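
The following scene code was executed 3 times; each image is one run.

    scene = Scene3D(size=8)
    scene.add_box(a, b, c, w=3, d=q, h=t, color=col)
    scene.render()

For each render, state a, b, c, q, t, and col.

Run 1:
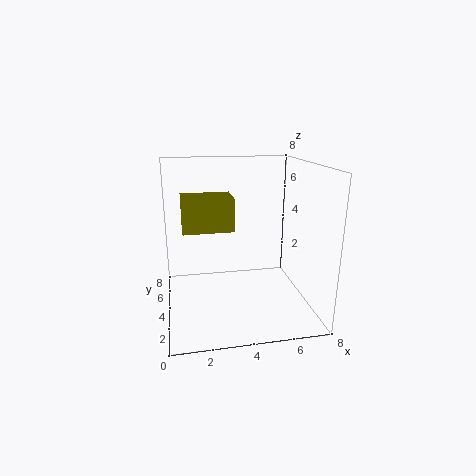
a = 1; b = 5; c = 4; q = 2; t = 2; col = 'olive'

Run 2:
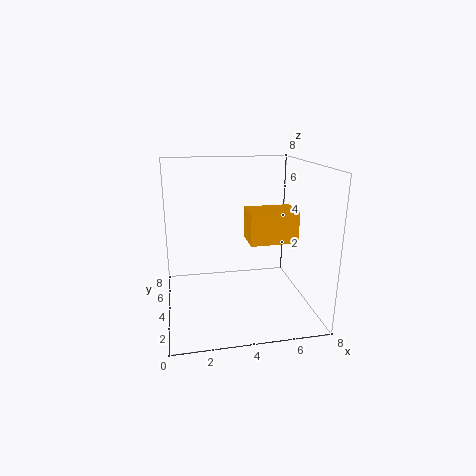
a = 5; b = 5; c = 3; q = 2; t = 2; col = 'orange'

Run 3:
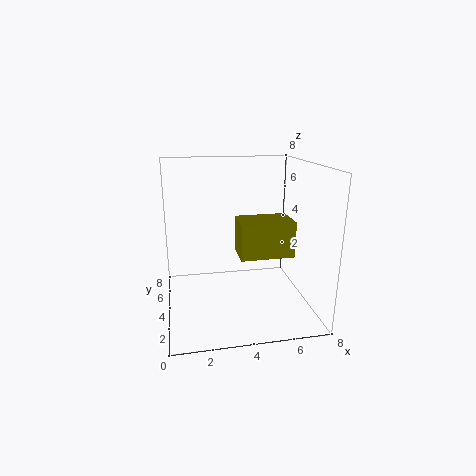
a = 4; b = 3; c = 3; q = 2; t = 2; col = 'olive'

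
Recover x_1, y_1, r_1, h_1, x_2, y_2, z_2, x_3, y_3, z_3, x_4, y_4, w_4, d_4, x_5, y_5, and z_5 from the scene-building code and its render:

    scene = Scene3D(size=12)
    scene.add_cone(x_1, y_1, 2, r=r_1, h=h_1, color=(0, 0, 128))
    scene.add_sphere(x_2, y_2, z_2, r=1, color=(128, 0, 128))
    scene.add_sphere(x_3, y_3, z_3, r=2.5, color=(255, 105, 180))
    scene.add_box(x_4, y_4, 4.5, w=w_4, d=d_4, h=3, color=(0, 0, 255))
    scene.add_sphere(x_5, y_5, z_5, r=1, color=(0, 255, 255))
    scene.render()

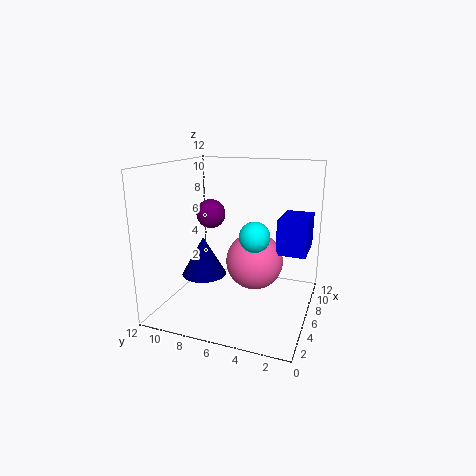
x_1 = 6.5, y_1 = 9.5, r_1 = 2, h_1 = 3.5, x_2 = 2, y_2 = 6.5, z_2 = 9, x_3 = 7.5, y_3 = 5, z_3 = 3.5, x_4 = 7, y_4 = 0.5, w_4 = 4, d_4 = 2.5, x_5 = 1, y_5 = 3, z_5 = 8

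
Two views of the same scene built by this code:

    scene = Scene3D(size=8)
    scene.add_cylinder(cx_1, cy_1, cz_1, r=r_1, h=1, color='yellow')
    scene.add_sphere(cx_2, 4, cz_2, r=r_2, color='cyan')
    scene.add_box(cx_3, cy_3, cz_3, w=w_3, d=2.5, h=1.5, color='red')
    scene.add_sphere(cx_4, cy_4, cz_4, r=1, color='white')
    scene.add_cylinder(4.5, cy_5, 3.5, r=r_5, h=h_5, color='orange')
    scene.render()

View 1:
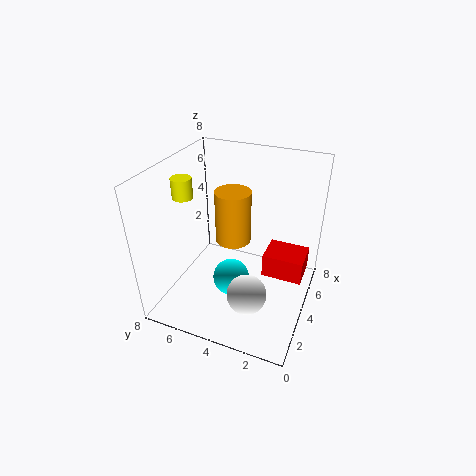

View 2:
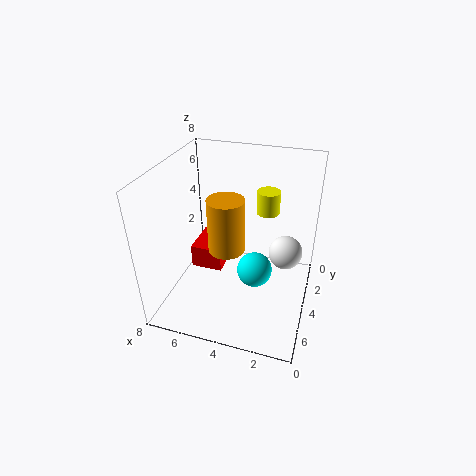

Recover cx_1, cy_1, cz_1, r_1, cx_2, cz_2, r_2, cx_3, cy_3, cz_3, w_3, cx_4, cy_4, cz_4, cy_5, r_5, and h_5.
cx_1 = 2
cy_1 = 6
cz_1 = 7
r_1 = 0.5
cx_2 = 3
cz_2 = 2
r_2 = 1
cx_3 = 5.5
cy_3 = 0.5
cz_3 = 0.5
w_3 = 2
cx_4 = 1.5
cy_4 = 2.5
cz_4 = 2.5
cy_5 = 4.5
r_5 = 1
h_5 = 3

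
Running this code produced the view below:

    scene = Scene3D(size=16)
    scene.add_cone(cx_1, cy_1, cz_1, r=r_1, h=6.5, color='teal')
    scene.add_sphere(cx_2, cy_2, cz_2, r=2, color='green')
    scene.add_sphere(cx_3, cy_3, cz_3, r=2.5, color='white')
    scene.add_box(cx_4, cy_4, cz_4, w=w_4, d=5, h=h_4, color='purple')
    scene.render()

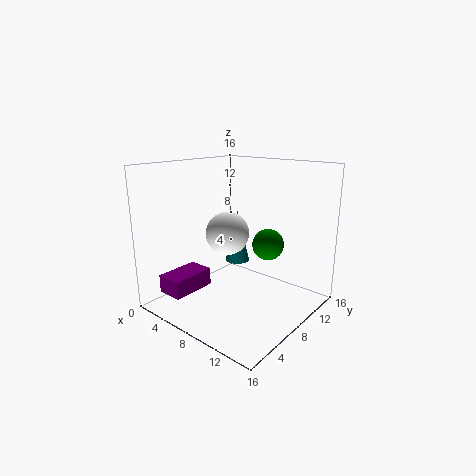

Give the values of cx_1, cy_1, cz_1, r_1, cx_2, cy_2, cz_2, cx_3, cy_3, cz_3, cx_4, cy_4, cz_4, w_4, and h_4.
cx_1 = 5; cy_1 = 11.5; cz_1 = 3.5; r_1 = 1.5; cx_2 = 8; cy_2 = 14; cz_2 = 5.5; cx_3 = 6; cy_3 = 8.5; cz_3 = 8; cx_4 = 2; cy_4 = 1.5; cz_4 = 2; w_4 = 3; h_4 = 2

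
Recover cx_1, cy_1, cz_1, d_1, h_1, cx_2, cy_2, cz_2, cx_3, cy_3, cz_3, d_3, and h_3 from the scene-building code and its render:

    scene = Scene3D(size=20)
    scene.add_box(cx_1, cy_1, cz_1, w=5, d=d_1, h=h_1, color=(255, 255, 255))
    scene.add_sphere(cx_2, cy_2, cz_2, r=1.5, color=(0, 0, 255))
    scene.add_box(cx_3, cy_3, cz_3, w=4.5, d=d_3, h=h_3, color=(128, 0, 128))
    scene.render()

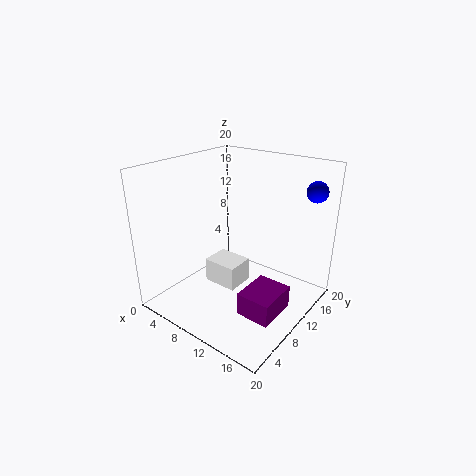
cx_1 = 5.5, cy_1 = 8, cz_1 = 2.5, d_1 = 4, h_1 = 3.5, cx_2 = 17.5, cy_2 = 18, cz_2 = 16, cx_3 = 14, cy_3 = 4.5, cz_3 = 2.5, d_3 = 5.5, h_3 = 3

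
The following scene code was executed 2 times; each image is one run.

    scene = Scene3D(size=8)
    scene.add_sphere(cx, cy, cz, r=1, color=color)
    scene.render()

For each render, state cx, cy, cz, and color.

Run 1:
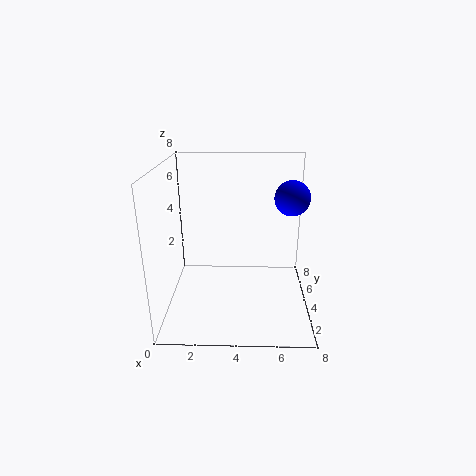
cx = 7
cy = 5
cz = 6
color = 'blue'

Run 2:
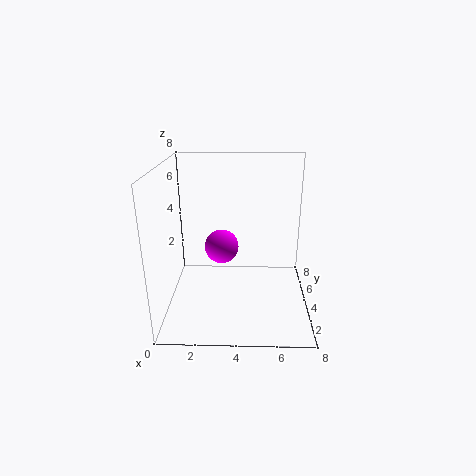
cx = 3
cy = 5
cz = 3
color = 'magenta'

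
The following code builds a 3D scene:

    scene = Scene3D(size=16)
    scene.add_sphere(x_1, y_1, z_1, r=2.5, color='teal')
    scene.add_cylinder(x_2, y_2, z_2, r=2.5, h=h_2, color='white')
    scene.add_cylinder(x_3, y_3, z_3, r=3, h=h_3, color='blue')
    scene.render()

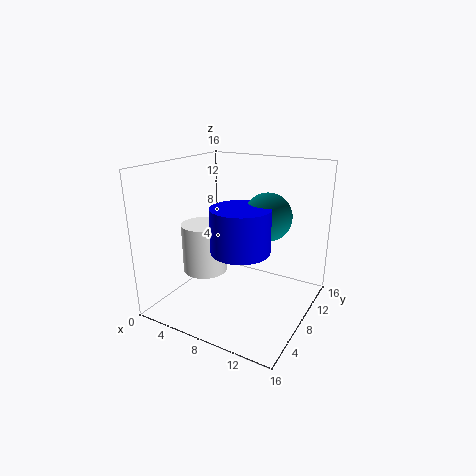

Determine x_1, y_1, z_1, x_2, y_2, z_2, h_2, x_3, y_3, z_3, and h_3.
x_1 = 11.5, y_1 = 8, z_1 = 11, x_2 = 4.5, y_2 = 6.5, z_2 = 4, h_2 = 5.5, x_3 = 10, y_3 = 5, z_3 = 8, h_3 = 4.5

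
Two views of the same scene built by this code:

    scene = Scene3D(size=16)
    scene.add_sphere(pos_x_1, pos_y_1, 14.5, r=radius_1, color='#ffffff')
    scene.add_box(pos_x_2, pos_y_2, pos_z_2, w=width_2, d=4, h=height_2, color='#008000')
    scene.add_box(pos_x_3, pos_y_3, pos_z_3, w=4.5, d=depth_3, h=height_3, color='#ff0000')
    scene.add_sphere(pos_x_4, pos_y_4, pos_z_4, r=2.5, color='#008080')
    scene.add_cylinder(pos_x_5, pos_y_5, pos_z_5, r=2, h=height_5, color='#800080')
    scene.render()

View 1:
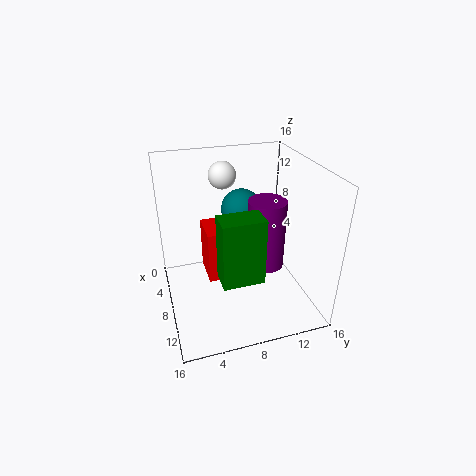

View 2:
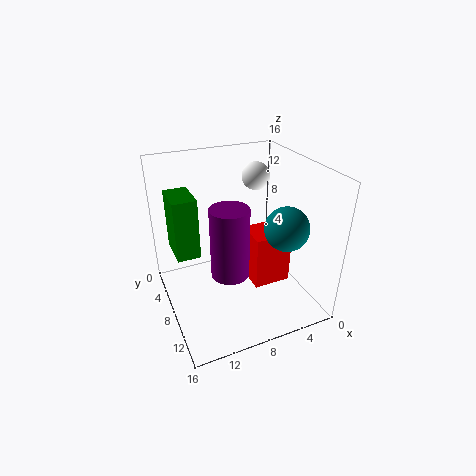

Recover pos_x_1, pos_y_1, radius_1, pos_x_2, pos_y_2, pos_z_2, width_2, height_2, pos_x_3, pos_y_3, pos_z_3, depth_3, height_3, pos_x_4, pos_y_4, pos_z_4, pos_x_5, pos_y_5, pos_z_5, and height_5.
pos_x_1 = 5.5; pos_y_1 = 7; radius_1 = 1.5; pos_x_2 = 12.5; pos_y_2 = 4.5; pos_z_2 = 7; width_2 = 2.5; height_2 = 6.5; pos_x_3 = 1.5; pos_y_3 = 5; pos_z_3 = 1; depth_3 = 4; height_3 = 6.5; pos_x_4 = 3; pos_y_4 = 10; pos_z_4 = 9; pos_x_5 = 10; pos_y_5 = 10.5; pos_z_5 = 5.5; height_5 = 7.5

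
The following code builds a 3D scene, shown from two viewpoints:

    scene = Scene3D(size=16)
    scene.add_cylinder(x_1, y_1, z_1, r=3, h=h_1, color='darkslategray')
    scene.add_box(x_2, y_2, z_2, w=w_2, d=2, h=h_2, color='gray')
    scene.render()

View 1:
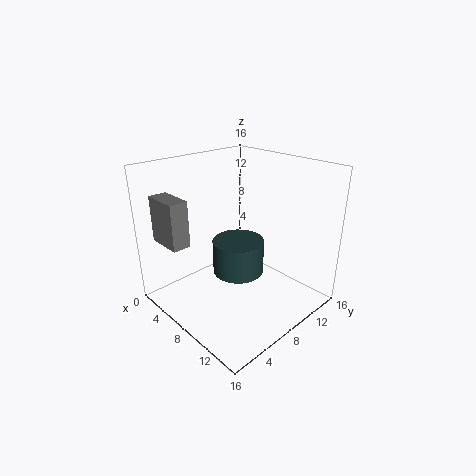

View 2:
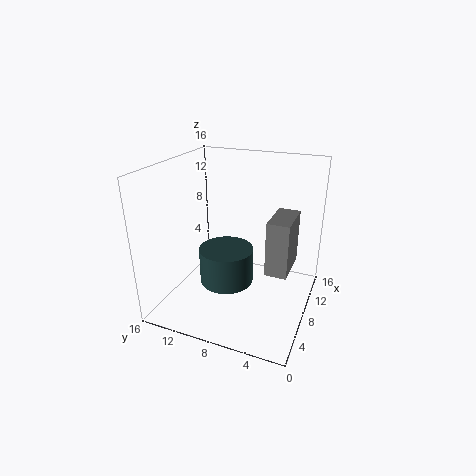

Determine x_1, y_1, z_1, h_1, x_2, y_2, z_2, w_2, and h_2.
x_1 = 7, y_1 = 9, z_1 = 3, h_1 = 4, x_2 = 2, y_2 = 1, z_2 = 8, w_2 = 4, h_2 = 5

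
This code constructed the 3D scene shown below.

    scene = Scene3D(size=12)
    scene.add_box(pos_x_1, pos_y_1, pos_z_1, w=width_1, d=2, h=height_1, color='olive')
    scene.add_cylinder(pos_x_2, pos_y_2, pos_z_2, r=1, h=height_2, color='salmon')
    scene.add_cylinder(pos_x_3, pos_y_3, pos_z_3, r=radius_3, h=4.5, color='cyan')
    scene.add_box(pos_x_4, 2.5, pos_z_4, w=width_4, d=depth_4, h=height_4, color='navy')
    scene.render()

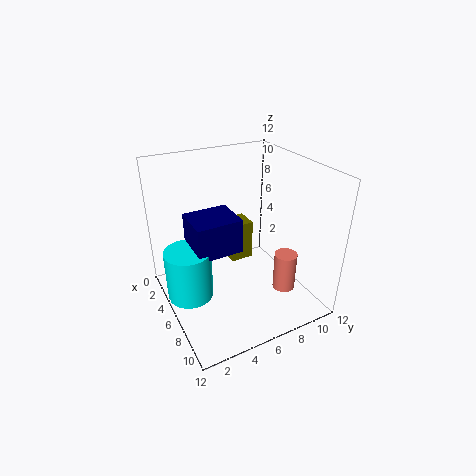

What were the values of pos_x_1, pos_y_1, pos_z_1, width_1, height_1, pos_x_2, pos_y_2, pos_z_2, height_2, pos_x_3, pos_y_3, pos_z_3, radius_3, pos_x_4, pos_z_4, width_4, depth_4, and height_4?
pos_x_1 = 3
pos_y_1 = 6
pos_z_1 = 3
width_1 = 2
height_1 = 3.5
pos_x_2 = 7.5
pos_y_2 = 10
pos_z_2 = 0.5
height_2 = 3.5
pos_x_3 = 4.5
pos_y_3 = 2
pos_z_3 = 0.5
radius_3 = 2
pos_x_4 = 2.5
pos_z_4 = 4.5
width_4 = 3.5
depth_4 = 4
height_4 = 3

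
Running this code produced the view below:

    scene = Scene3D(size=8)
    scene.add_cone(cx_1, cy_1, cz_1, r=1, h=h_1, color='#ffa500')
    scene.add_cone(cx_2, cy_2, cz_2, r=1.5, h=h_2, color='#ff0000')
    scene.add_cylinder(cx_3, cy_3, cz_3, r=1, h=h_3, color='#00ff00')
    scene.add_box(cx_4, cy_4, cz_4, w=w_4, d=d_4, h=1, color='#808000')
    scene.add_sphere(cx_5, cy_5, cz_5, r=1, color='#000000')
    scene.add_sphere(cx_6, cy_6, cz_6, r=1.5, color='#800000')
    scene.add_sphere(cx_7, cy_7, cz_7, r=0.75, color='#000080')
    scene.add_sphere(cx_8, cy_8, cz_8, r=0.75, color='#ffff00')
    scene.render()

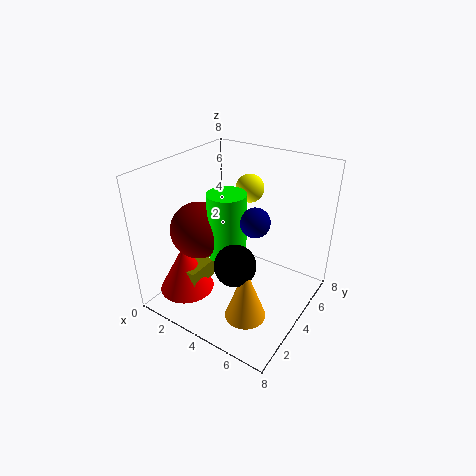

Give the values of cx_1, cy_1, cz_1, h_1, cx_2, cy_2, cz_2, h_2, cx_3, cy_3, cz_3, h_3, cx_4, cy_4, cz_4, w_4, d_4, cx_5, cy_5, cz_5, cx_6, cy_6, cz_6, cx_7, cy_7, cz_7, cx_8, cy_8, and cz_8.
cx_1 = 6.25
cy_1 = 1.25
cz_1 = 1.75
h_1 = 2.75
cx_2 = 2
cy_2 = 1.75
cz_2 = 1.25
h_2 = 2.75
cx_3 = 4
cy_3 = 3
cz_3 = 3.5
h_3 = 3.5
cx_4 = 1.5
cy_4 = 1.25
cz_4 = 1.75
w_4 = 1.5
d_4 = 1.75
cx_5 = 5.5
cy_5 = 1.5
cz_5 = 4.25
cx_6 = 2.5
cy_6 = 2.5
cz_6 = 4.75
cx_7 = 5.5
cy_7 = 3.25
cz_7 = 5.75
cx_8 = 4.25
cy_8 = 4.75
cz_8 = 6.75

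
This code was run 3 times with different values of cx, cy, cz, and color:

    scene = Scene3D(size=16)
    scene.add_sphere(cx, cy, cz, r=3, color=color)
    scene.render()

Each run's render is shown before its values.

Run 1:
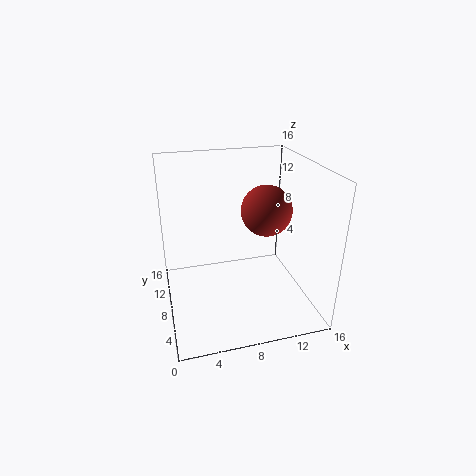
cx = 12; cy = 10; cz = 10; color = 'brown'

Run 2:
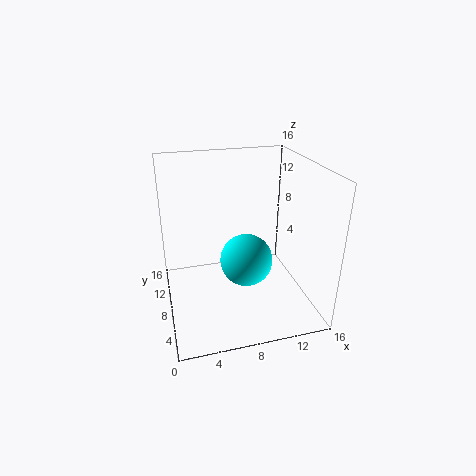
cx = 9; cy = 8; cz = 5; color = 'cyan'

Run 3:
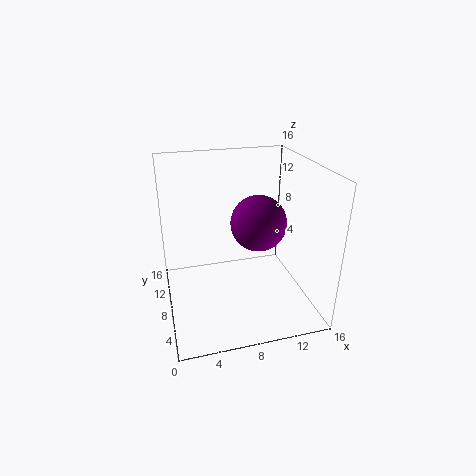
cx = 10; cy = 7; cz = 10; color = 'purple'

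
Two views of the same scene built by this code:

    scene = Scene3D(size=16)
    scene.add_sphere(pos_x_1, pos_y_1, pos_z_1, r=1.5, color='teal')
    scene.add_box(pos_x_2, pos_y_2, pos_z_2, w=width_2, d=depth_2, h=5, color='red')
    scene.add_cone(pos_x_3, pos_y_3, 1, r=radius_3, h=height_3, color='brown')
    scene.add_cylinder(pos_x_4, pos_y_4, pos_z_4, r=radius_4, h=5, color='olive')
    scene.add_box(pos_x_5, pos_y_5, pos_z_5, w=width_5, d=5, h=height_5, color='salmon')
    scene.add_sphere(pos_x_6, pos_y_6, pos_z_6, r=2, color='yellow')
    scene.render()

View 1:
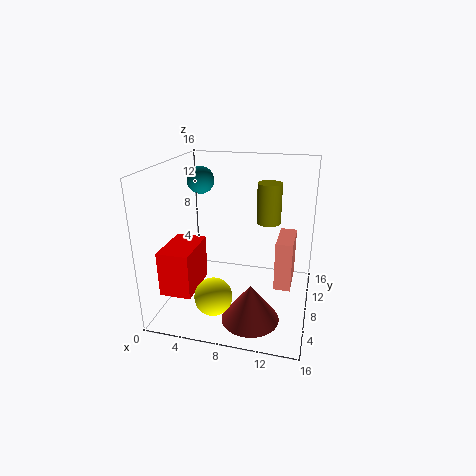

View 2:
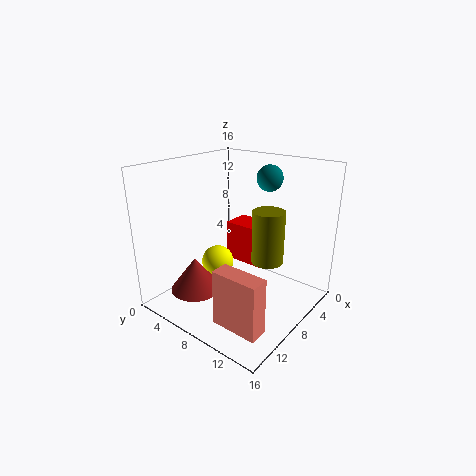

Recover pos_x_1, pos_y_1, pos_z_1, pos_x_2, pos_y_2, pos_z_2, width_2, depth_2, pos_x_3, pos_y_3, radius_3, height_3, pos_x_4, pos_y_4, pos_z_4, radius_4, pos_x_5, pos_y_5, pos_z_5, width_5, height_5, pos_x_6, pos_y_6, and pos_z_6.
pos_x_1 = 3.5; pos_y_1 = 9; pos_z_1 = 14; pos_x_2 = 0.5; pos_y_2 = 3; pos_z_2 = 2.5; width_2 = 3.5; depth_2 = 5.5; pos_x_3 = 10.5; pos_y_3 = 3.5; radius_3 = 3; height_3 = 4; pos_x_4 = 10.5; pos_y_4 = 13.5; pos_z_4 = 8; radius_4 = 1.5; pos_x_5 = 12; pos_y_5 = 9.5; pos_z_5 = 1; width_5 = 2; height_5 = 6; pos_x_6 = 6.5; pos_y_6 = 3.5; pos_z_6 = 3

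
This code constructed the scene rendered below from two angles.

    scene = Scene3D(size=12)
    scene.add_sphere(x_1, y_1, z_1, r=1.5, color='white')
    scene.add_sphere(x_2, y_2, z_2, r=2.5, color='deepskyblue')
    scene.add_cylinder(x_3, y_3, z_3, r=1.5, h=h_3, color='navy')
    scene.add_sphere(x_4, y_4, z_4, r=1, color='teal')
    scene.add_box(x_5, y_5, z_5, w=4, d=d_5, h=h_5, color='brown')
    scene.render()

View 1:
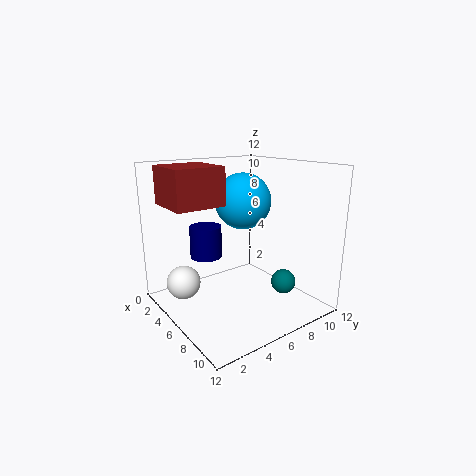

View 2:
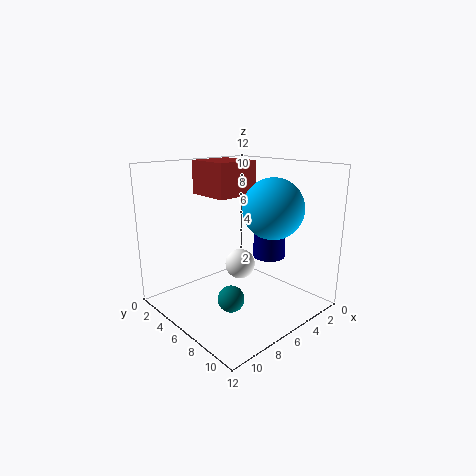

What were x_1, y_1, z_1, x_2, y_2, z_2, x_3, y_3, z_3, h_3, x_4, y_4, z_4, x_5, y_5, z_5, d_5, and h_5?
x_1 = 2.5
y_1 = 2.5
z_1 = 1.5
x_2 = 4
y_2 = 8
z_2 = 8.5
x_3 = 1.5
y_3 = 5.5
z_3 = 3
h_3 = 3
x_4 = 9
y_4 = 8.5
z_4 = 2.5
x_5 = 2.5
y_5 = 0.5
z_5 = 9
d_5 = 4
h_5 = 3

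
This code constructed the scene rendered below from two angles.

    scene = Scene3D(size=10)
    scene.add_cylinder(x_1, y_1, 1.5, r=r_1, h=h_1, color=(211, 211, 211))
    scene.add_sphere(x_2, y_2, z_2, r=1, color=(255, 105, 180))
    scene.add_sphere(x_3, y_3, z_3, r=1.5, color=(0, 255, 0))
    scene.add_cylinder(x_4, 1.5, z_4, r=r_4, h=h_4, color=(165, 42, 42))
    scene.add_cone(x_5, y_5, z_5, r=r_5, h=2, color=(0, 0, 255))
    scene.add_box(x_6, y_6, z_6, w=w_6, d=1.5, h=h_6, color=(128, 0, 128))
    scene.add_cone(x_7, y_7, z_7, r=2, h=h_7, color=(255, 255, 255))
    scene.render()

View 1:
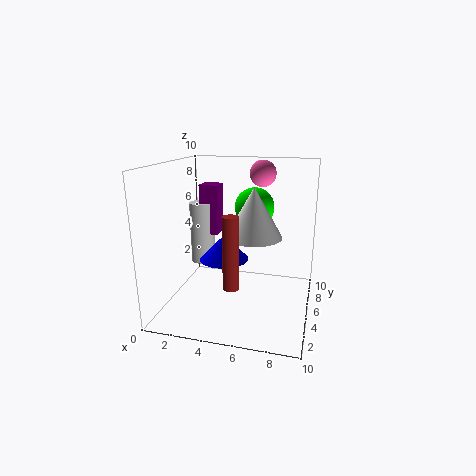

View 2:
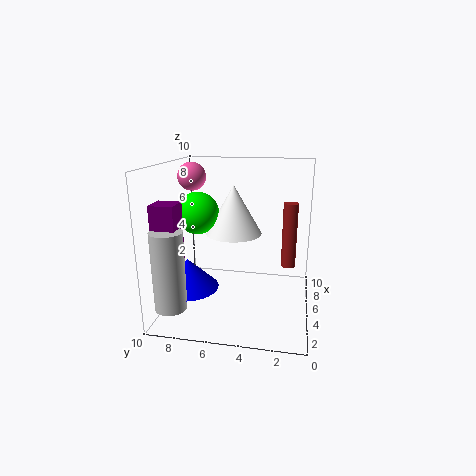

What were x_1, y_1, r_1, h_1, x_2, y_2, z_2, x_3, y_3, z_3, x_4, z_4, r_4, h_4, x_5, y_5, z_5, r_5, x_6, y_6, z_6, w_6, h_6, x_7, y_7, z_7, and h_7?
x_1 = 1, y_1 = 8.5, r_1 = 1, h_1 = 5, x_2 = 6, y_2 = 8.5, z_2 = 9, x_3 = 5.5, y_3 = 8, z_3 = 6.5, x_4 = 5.5, z_4 = 3, r_4 = 0.5, h_4 = 4.5, x_5 = 3, y_5 = 8, z_5 = 2, r_5 = 2, x_6 = 1, y_6 = 8, z_6 = 4, w_6 = 1.5, h_6 = 4, x_7 = 6, y_7 = 5.5, z_7 = 5, h_7 = 3.5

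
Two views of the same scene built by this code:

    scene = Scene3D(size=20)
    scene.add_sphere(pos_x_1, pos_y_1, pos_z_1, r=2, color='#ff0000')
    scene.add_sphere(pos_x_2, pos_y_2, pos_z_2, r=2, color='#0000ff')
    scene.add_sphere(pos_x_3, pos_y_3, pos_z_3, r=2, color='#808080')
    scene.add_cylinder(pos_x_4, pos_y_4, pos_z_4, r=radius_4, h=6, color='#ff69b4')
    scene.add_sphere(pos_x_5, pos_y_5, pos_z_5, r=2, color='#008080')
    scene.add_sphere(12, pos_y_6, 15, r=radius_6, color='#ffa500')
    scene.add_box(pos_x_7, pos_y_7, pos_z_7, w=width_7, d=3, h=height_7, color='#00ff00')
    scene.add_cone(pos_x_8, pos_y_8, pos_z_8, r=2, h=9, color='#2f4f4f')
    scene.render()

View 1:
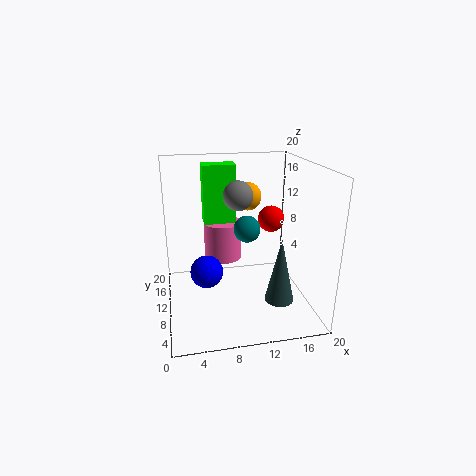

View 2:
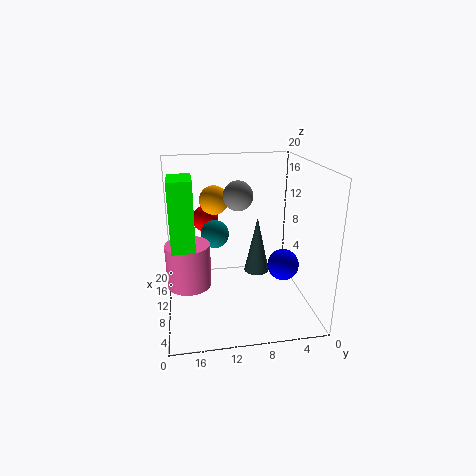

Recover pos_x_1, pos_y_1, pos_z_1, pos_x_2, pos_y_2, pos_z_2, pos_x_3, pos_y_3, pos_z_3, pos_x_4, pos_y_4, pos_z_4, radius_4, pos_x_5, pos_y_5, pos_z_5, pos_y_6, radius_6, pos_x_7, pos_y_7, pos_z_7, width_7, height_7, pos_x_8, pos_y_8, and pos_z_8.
pos_x_1 = 16; pos_y_1 = 14; pos_z_1 = 11; pos_x_2 = 5; pos_y_2 = 5; pos_z_2 = 8; pos_x_3 = 10; pos_y_3 = 10; pos_z_3 = 16; pos_x_4 = 9; pos_y_4 = 17; pos_z_4 = 4; radius_4 = 3; pos_x_5 = 12; pos_y_5 = 13; pos_z_5 = 10; pos_y_6 = 13; radius_6 = 2; pos_x_7 = 6; pos_y_7 = 16; pos_z_7 = 10; width_7 = 5; height_7 = 9; pos_x_8 = 15; pos_y_8 = 6; pos_z_8 = 2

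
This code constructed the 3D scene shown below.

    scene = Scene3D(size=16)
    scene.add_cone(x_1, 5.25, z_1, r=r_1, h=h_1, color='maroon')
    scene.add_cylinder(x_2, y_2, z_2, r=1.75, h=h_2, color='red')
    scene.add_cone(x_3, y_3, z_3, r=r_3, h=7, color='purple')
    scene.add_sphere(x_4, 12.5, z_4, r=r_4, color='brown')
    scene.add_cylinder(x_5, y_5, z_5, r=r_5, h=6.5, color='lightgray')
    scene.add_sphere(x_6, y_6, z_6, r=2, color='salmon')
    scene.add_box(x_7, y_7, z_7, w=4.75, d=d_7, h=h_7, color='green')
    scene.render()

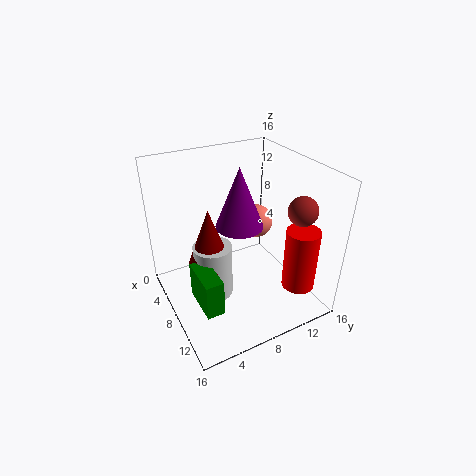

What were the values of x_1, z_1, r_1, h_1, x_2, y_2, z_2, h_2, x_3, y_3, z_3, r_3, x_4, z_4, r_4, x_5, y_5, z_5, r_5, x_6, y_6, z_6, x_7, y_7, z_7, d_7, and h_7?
x_1 = 6.25
z_1 = 4.5
r_1 = 2.5
h_1 = 6.75
x_2 = 13.5
y_2 = 12.5
z_2 = 3.75
h_2 = 6.75
x_3 = 6.5
y_3 = 9
z_3 = 8.5
r_3 = 2.75
x_4 = 13
z_4 = 12.5
r_4 = 1.5
x_5 = 6.5
y_5 = 5.5
z_5 = 0.25
r_5 = 2.25
x_6 = 5.25
y_6 = 12
z_6 = 7.75
x_7 = 6.75
y_7 = 2.5
z_7 = 1.25
d_7 = 2
h_7 = 4.25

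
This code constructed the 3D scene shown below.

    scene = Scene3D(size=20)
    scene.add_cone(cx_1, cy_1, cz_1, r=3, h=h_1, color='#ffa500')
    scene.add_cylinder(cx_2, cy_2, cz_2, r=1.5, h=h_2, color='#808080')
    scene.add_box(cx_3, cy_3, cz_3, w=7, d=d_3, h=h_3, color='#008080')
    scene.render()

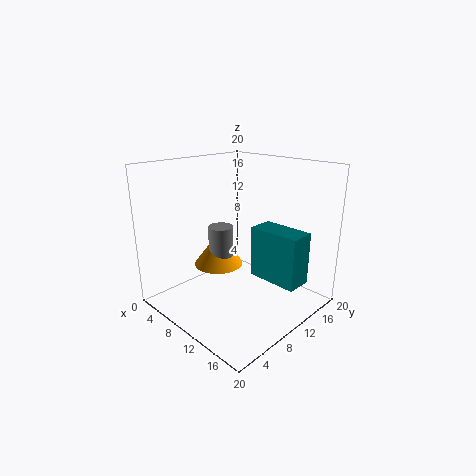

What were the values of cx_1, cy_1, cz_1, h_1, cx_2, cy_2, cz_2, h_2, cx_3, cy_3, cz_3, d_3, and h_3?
cx_1 = 11.5
cy_1 = 5
cz_1 = 8.5
h_1 = 4
cx_2 = 12
cy_2 = 5
cz_2 = 9.5
h_2 = 4
cx_3 = 12
cy_3 = 10.5
cz_3 = 5
d_3 = 3.5
h_3 = 7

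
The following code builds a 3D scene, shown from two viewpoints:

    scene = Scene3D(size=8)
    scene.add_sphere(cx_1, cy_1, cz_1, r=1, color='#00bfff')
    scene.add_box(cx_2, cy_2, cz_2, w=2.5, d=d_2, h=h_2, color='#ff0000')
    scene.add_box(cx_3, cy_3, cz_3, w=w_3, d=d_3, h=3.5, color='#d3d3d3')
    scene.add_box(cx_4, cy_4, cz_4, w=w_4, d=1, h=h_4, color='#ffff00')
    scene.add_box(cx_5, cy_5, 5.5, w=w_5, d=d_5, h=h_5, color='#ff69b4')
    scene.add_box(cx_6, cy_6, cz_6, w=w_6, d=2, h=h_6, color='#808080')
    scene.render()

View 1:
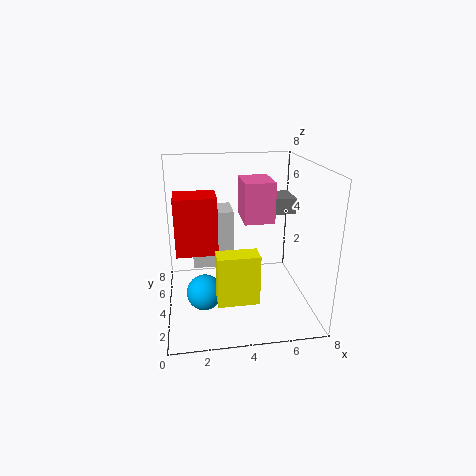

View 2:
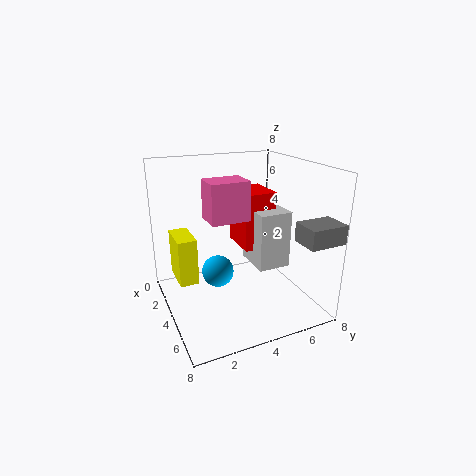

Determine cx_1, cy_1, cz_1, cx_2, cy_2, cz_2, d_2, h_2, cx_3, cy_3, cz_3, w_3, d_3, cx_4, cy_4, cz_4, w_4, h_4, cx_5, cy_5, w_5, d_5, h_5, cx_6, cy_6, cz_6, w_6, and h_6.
cx_1 = 2; cy_1 = 3.5; cz_1 = 1; cx_2 = 0.5; cy_2 = 5; cz_2 = 2.5; d_2 = 2; h_2 = 3.5; cx_3 = 1.5; cy_3 = 5.5; cz_3 = 1.5; w_3 = 2.5; d_3 = 2; cx_4 = 2.5; cy_4 = 0.5; cz_4 = 2; w_4 = 2; h_4 = 2.5; cx_5 = 4; cy_5 = 2; w_5 = 1.5; d_5 = 2; h_5 = 2; cx_6 = 6.5; cy_6 = 6; cz_6 = 4.5; w_6 = 1.5; h_6 = 1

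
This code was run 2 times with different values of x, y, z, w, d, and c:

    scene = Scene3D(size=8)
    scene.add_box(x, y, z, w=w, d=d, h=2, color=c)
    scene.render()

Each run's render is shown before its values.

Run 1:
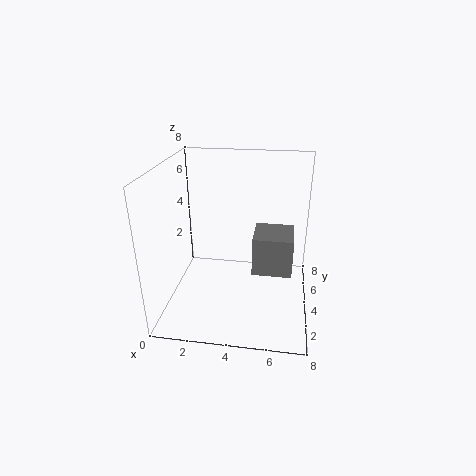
x = 5; y = 2; z = 3; w = 2; d = 2; c = 'gray'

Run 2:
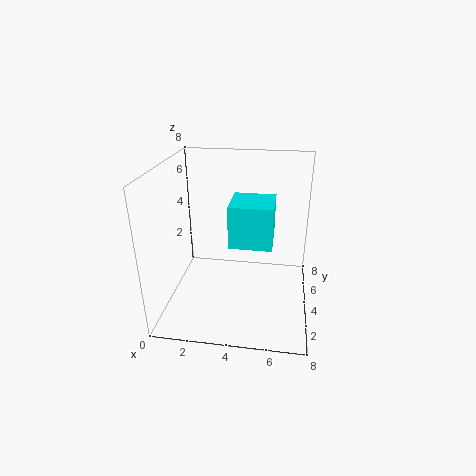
x = 4; y = 1; z = 5; w = 2; d = 2; c = 'cyan'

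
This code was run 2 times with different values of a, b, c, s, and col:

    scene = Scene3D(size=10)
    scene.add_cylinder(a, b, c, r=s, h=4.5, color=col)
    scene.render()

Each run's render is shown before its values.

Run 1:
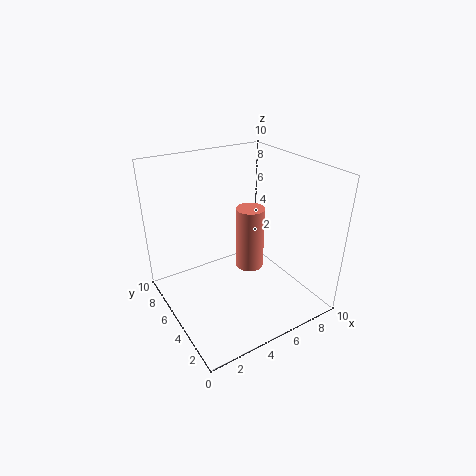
a = 6, b = 5, c = 2.5, s = 1, col = 'salmon'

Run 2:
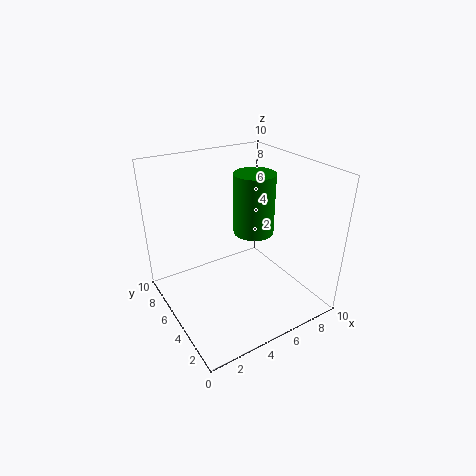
a = 7, b = 6, c = 4.5, s = 1.5, col = 'green'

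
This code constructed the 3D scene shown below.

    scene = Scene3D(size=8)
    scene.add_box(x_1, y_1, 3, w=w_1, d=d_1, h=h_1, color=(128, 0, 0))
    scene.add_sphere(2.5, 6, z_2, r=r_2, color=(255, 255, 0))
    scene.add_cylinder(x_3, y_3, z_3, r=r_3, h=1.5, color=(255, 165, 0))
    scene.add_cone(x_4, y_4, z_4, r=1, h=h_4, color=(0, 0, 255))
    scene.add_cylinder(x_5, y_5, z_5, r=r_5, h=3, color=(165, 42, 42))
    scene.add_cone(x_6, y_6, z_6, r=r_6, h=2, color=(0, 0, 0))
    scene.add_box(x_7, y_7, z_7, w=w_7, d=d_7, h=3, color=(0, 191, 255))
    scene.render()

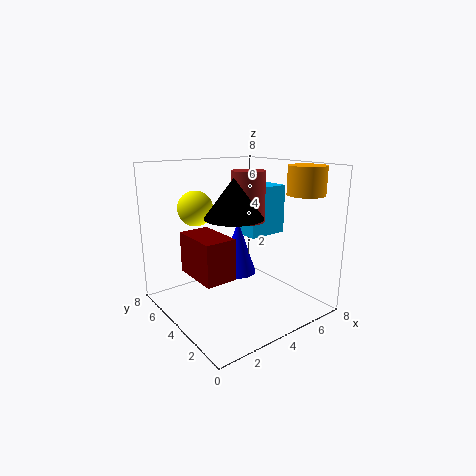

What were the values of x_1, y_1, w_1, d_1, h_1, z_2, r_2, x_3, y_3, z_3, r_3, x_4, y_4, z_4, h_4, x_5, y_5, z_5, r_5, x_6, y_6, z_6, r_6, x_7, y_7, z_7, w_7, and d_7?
x_1 = 0.5
y_1 = 1.5
w_1 = 1.5
d_1 = 2.5
h_1 = 2
z_2 = 5.5
r_2 = 1
x_3 = 6.5
y_3 = 1.5
z_3 = 6.5
r_3 = 1
x_4 = 4
y_4 = 4
z_4 = 2
h_4 = 3
x_5 = 5.5
y_5 = 5
z_5 = 4.5
r_5 = 1
x_6 = 3
y_6 = 3
z_6 = 5.5
r_6 = 1.5
x_7 = 5.5
y_7 = 4.5
z_7 = 3.5
w_7 = 2.5
d_7 = 1.5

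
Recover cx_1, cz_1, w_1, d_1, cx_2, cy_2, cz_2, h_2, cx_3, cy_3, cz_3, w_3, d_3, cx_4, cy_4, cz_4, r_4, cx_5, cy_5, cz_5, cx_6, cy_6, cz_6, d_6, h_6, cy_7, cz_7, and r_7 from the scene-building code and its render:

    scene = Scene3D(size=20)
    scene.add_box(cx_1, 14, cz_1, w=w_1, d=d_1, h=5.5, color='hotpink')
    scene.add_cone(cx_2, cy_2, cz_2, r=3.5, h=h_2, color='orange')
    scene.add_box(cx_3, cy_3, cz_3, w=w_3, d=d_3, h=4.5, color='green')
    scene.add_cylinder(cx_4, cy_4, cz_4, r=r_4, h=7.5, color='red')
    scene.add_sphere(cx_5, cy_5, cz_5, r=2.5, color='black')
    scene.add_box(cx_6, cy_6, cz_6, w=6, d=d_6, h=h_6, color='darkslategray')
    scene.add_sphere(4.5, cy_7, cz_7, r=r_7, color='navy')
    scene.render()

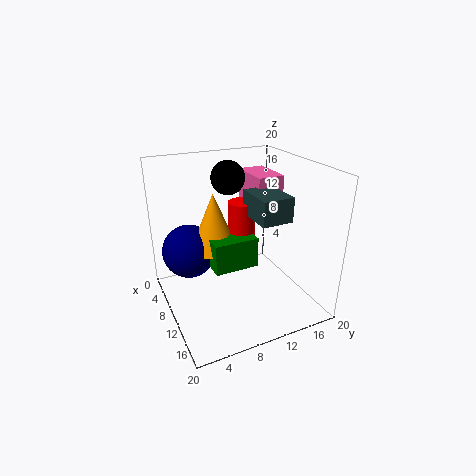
cx_1 = 2
cz_1 = 12
w_1 = 6.5
d_1 = 4
cx_2 = 6
cy_2 = 8
cz_2 = 7
h_2 = 8.5
cx_3 = 5.5
cy_3 = 6.5
cz_3 = 5
w_3 = 5
d_3 = 6.5
cx_4 = 7
cy_4 = 12
cz_4 = 6.5
r_4 = 2
cx_5 = 4.5
cy_5 = 11
cz_5 = 17
cx_6 = 7.5
cy_6 = 12
cz_6 = 12.5
d_6 = 4.5
h_6 = 3.5
cy_7 = 4.5
cz_7 = 6.5
r_7 = 4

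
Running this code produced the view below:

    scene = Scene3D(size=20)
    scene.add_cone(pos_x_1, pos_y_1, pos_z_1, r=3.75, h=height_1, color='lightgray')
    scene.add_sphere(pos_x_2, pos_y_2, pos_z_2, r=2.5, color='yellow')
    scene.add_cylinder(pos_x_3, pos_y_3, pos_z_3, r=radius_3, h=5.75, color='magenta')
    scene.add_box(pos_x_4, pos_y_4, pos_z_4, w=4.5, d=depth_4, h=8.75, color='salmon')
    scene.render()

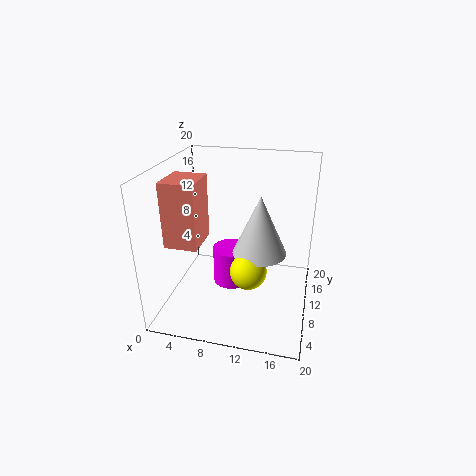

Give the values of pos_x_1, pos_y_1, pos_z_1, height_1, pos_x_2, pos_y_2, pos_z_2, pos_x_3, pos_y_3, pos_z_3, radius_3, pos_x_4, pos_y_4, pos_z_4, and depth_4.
pos_x_1 = 13; pos_y_1 = 10.25; pos_z_1 = 8; height_1 = 8.25; pos_x_2 = 12; pos_y_2 = 7.75; pos_z_2 = 6.25; pos_x_3 = 8.25; pos_y_3 = 12.75; pos_z_3 = 1; radius_3 = 2.75; pos_x_4 = 1.25; pos_y_4 = 5; pos_z_4 = 10; depth_4 = 5.25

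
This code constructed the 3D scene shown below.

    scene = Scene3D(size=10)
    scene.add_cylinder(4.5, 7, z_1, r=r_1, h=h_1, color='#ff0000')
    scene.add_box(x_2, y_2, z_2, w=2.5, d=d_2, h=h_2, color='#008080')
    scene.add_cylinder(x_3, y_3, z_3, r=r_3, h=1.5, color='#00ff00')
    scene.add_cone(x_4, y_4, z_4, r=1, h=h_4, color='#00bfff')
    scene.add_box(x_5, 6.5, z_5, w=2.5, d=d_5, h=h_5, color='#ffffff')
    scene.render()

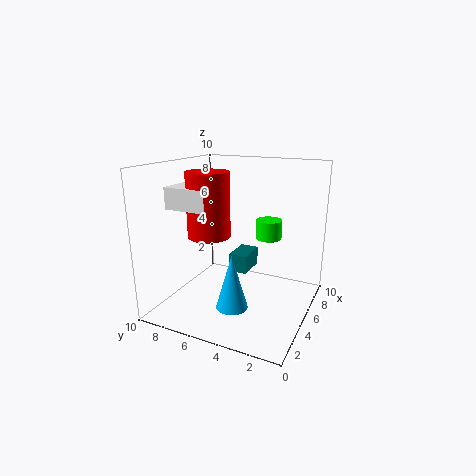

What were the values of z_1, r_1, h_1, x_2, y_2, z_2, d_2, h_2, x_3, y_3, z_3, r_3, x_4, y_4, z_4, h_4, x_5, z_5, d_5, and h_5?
z_1 = 5; r_1 = 1.5; h_1 = 4.5; x_2 = 7.5; y_2 = 5.5; z_2 = 1; d_2 = 1.5; h_2 = 1.5; x_3 = 8.5; y_3 = 4; z_3 = 4; r_3 = 1; x_4 = 2; y_4 = 4; z_4 = 1.5; h_4 = 3.5; x_5 = 3; z_5 = 7; d_5 = 3; h_5 = 1.5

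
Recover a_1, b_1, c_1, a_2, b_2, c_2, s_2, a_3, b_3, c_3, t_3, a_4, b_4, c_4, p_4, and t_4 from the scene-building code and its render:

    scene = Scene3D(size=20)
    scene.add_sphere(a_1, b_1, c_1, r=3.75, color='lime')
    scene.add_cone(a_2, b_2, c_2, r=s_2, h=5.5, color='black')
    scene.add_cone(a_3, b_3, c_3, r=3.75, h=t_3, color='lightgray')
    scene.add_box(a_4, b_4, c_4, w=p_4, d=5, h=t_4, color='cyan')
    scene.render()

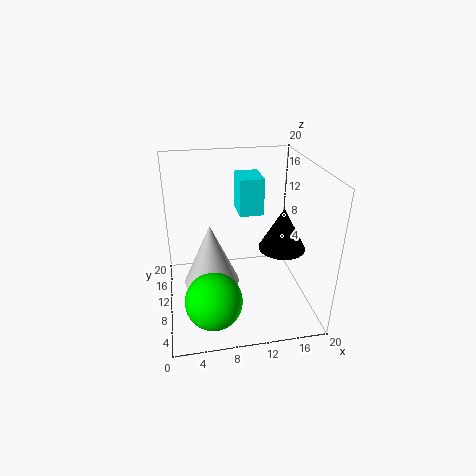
a_1 = 5.75; b_1 = 4.5; c_1 = 4; a_2 = 15; b_2 = 6; c_2 = 10.25; s_2 = 3; a_3 = 6; b_3 = 8.5; c_3 = 4.5; t_3 = 8.5; a_4 = 11.25; b_4 = 15; c_4 = 10.75; p_4 = 3.75; t_4 = 5.75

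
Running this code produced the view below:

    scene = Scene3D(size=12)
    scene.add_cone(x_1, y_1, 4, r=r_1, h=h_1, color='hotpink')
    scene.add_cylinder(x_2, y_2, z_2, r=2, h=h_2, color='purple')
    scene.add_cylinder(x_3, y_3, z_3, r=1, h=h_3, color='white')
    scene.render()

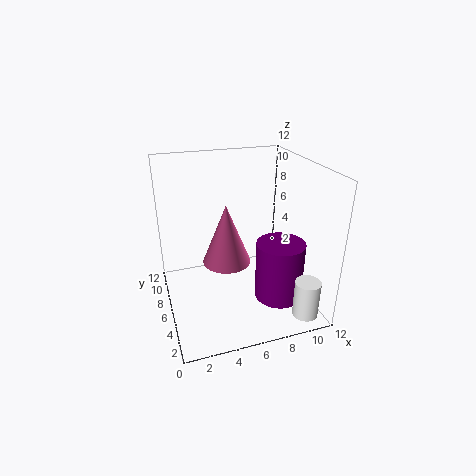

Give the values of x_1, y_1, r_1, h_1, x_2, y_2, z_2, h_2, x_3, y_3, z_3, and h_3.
x_1 = 5; y_1 = 6; r_1 = 2; h_1 = 5; x_2 = 9; y_2 = 4; z_2 = 1; h_2 = 5; x_3 = 10; y_3 = 1; z_3 = 1; h_3 = 3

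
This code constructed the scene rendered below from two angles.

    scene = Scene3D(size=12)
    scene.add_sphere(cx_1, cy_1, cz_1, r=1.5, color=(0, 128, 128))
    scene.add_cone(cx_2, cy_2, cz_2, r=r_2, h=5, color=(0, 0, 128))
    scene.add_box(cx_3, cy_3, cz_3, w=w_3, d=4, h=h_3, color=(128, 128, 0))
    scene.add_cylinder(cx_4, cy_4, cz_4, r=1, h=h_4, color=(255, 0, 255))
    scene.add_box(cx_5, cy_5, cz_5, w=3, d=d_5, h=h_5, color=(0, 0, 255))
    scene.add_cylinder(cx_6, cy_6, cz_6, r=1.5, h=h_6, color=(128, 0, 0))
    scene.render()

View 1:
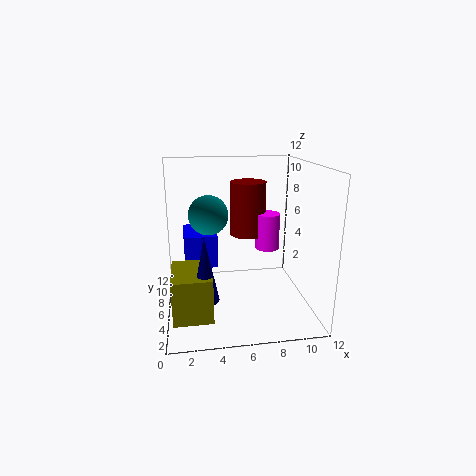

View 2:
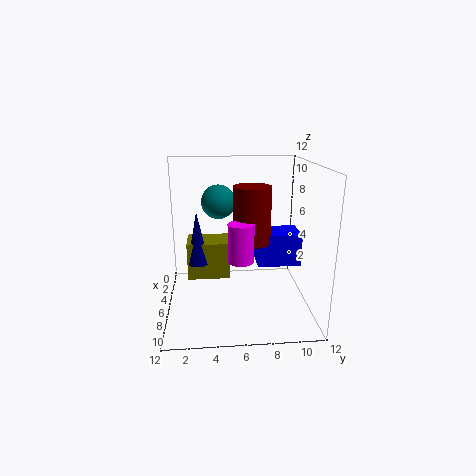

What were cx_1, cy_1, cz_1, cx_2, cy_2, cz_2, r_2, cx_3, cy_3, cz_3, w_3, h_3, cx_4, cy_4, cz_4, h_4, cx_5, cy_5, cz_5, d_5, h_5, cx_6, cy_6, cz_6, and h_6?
cx_1 = 3.5; cy_1 = 4.5; cz_1 = 8.5; cx_2 = 3; cy_2 = 2.5; cz_2 = 2.5; r_2 = 1; cx_3 = 0.5; cy_3 = 1.5; cz_3 = 1; w_3 = 3; h_3 = 3.5; cx_4 = 8.5; cy_4 = 6; cz_4 = 5; h_4 = 3; cx_5 = 1.5; cy_5 = 8; cz_5 = 2.5; d_5 = 4; h_5 = 3; cx_6 = 7; cy_6 = 7; cz_6 = 6; h_6 = 4.5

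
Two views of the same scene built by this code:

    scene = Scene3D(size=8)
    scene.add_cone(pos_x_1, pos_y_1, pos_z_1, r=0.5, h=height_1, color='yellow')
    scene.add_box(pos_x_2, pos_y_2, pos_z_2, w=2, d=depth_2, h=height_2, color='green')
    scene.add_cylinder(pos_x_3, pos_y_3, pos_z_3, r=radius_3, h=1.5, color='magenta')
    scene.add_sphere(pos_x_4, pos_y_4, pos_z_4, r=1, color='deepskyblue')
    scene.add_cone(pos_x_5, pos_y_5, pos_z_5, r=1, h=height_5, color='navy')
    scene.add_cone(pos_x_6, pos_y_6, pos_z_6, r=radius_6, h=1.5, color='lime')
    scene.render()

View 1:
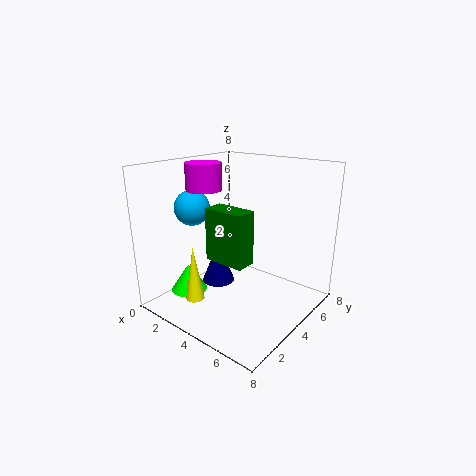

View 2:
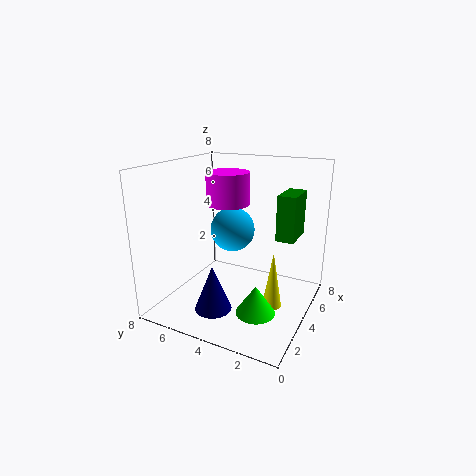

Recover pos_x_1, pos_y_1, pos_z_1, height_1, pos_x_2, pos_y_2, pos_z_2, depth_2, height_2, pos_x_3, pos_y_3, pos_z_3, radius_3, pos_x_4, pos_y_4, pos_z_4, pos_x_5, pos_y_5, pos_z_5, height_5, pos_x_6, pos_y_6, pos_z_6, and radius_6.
pos_x_1 = 3; pos_y_1 = 1.5; pos_z_1 = 1; height_1 = 3; pos_x_2 = 4.5; pos_y_2 = 1; pos_z_2 = 4; depth_2 = 1; height_2 = 2.5; pos_x_3 = 2; pos_y_3 = 3.5; pos_z_3 = 6.5; radius_3 = 1; pos_x_4 = 1.5; pos_y_4 = 3; pos_z_4 = 5.5; pos_x_5 = 2; pos_y_5 = 4.5; pos_z_5 = 0.5; height_5 = 2.5; pos_x_6 = 2; pos_y_6 = 2; pos_z_6 = 1; radius_6 = 1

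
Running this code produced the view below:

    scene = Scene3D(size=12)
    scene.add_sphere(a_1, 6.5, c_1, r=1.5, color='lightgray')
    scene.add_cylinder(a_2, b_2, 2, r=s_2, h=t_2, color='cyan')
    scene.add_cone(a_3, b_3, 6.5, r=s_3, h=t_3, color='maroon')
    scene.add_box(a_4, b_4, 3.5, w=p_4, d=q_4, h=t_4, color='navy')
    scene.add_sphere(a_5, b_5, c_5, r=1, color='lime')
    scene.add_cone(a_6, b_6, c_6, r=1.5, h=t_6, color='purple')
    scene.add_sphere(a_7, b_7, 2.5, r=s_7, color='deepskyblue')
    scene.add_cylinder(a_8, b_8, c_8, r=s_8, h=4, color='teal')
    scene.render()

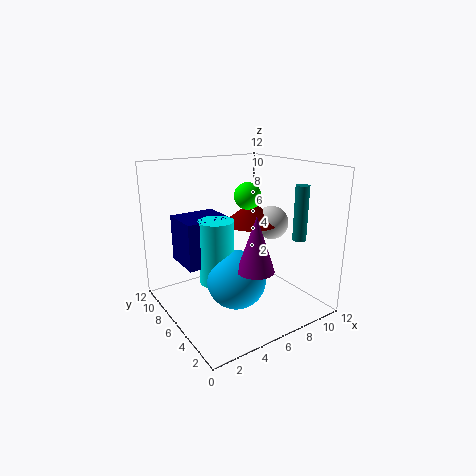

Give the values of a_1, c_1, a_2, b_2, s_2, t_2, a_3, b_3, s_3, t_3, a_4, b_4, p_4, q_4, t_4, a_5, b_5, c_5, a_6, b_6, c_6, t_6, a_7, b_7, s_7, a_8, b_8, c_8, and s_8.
a_1 = 10, c_1 = 6.5, a_2 = 4.5, b_2 = 7, s_2 = 1.5, t_2 = 5.5, a_3 = 8.5, b_3 = 7.5, s_3 = 2.5, t_3 = 2, a_4 = 2, b_4 = 7, p_4 = 4, q_4 = 3.5, t_4 = 4, a_5 = 5.5, b_5 = 4, c_5 = 10, a_6 = 6, b_6 = 3.5, c_6 = 4, t_6 = 4.5, a_7 = 5.5, b_7 = 5.5, s_7 = 2.5, a_8 = 8, b_8 = 1, c_8 = 7, s_8 = 0.5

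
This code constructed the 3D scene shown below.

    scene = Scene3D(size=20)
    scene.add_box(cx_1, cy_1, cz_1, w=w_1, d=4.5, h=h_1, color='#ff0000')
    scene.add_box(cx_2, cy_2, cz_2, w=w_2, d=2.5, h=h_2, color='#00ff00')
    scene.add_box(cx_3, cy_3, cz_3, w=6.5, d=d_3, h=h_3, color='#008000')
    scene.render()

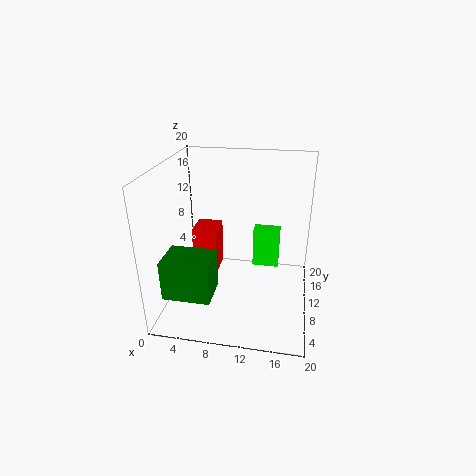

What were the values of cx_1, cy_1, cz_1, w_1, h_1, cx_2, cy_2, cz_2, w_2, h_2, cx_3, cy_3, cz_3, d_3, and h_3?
cx_1 = 1.5; cy_1 = 15; cz_1 = 0.5; w_1 = 4; h_1 = 7.5; cx_2 = 11.5; cy_2 = 14.5; cz_2 = 3; w_2 = 4; h_2 = 6; cx_3 = 1; cy_3 = 3; cz_3 = 3.5; d_3 = 5; h_3 = 5.5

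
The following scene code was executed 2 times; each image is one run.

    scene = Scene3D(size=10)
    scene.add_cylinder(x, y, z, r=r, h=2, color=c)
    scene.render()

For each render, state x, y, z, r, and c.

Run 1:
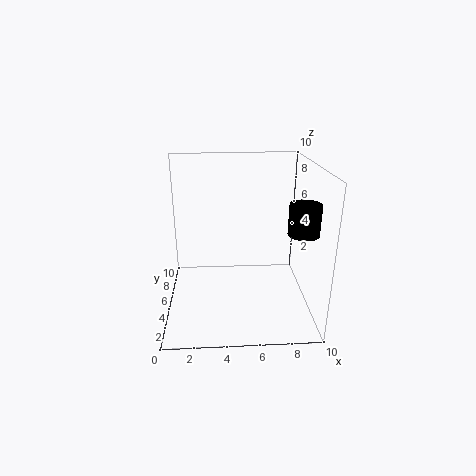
x = 9, y = 3, z = 6, r = 1, c = 'black'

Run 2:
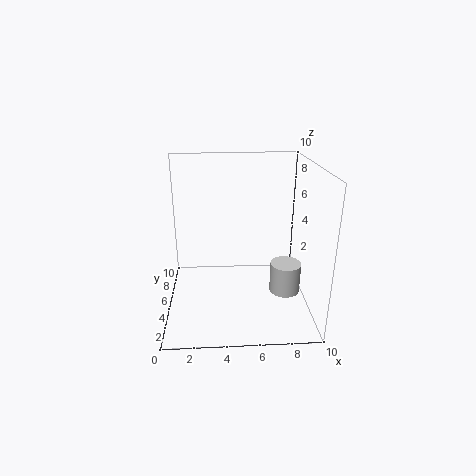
x = 8, y = 3, z = 2, r = 1, c = 'lightgray'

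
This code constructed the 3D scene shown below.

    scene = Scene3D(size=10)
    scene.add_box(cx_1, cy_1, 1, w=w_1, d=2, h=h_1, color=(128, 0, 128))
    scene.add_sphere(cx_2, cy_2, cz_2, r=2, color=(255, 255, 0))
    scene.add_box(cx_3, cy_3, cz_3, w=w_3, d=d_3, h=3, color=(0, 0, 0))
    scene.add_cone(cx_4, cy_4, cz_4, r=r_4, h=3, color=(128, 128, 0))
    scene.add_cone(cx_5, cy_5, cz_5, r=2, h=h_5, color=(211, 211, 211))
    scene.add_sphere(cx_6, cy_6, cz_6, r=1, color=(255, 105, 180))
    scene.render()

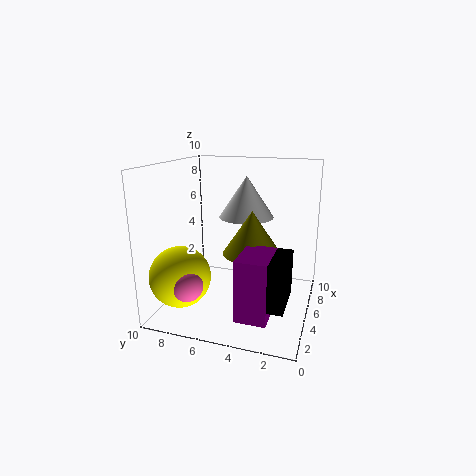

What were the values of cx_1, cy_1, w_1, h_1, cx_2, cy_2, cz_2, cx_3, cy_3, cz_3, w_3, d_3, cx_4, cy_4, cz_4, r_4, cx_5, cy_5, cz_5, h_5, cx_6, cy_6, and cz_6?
cx_1 = 1
cy_1 = 2
w_1 = 3
h_1 = 4
cx_2 = 2
cy_2 = 8
cz_2 = 3
cx_3 = 1
cy_3 = 1
cz_3 = 2
w_3 = 3
d_3 = 3
cx_4 = 5
cy_4 = 4
cz_4 = 4
r_4 = 2
cx_5 = 7
cy_5 = 5
cz_5 = 6
h_5 = 3
cx_6 = 1
cy_6 = 7
cz_6 = 3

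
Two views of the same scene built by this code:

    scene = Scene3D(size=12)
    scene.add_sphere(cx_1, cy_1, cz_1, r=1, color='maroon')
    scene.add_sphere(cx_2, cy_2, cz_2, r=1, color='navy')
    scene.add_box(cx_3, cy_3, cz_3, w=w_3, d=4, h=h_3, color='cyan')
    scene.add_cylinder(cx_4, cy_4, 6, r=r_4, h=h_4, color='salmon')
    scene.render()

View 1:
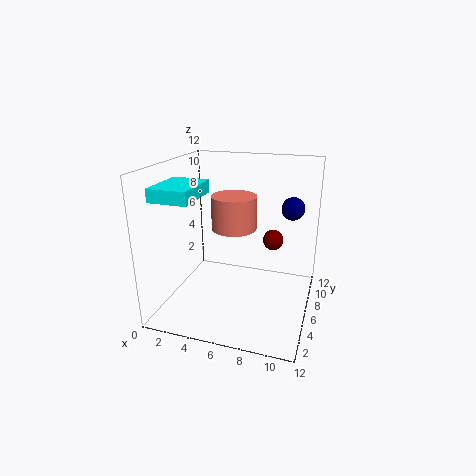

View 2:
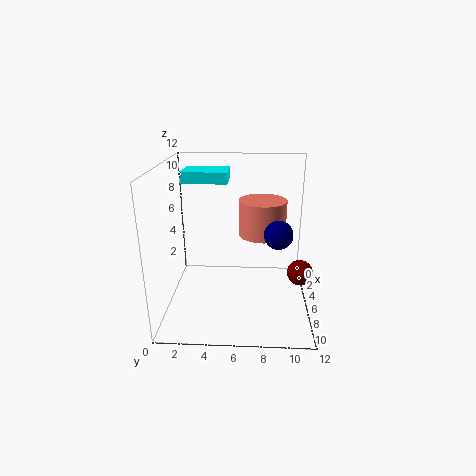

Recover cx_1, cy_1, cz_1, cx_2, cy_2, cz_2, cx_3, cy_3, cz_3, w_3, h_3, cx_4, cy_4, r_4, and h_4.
cx_1 = 8, cy_1 = 11, cz_1 = 4, cx_2 = 10, cy_2 = 9, cz_2 = 8, cx_3 = 1, cy_3 = 1, cz_3 = 10, w_3 = 3, h_3 = 1, cx_4 = 5, cy_4 = 8, r_4 = 2, h_4 = 3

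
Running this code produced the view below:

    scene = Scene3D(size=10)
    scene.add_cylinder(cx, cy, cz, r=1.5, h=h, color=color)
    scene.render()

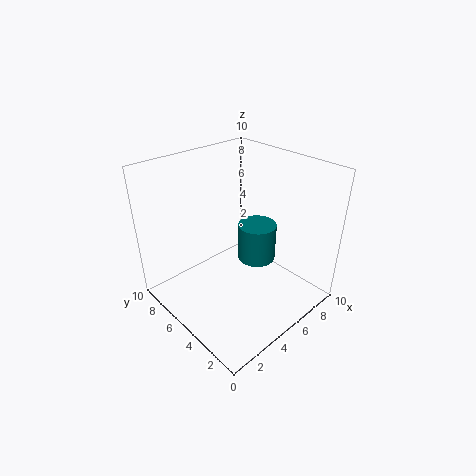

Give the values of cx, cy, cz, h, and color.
cx = 8; cy = 6; cz = 1.5; h = 3; color = 'teal'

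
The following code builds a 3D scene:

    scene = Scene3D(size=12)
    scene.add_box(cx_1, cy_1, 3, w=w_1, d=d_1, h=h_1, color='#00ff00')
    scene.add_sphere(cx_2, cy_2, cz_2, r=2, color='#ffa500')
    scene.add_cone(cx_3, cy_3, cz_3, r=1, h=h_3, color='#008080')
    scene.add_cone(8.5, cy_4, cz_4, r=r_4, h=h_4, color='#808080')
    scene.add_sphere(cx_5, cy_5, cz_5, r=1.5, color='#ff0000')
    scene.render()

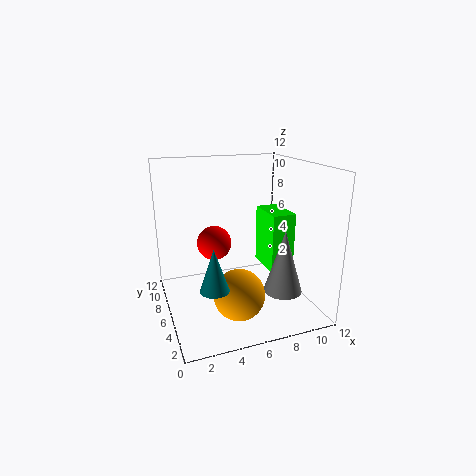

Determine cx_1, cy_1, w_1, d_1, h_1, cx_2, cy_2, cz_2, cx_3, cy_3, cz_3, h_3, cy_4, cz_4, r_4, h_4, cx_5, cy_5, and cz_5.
cx_1 = 8.5; cy_1 = 4.5; w_1 = 2; d_1 = 3.5; h_1 = 5; cx_2 = 5; cy_2 = 3; cz_2 = 2.5; cx_3 = 2.5; cy_3 = 1; cz_3 = 4.5; h_3 = 3; cy_4 = 2.5; cz_4 = 2.5; r_4 = 1.5; h_4 = 5; cx_5 = 4.5; cy_5 = 8; cz_5 = 5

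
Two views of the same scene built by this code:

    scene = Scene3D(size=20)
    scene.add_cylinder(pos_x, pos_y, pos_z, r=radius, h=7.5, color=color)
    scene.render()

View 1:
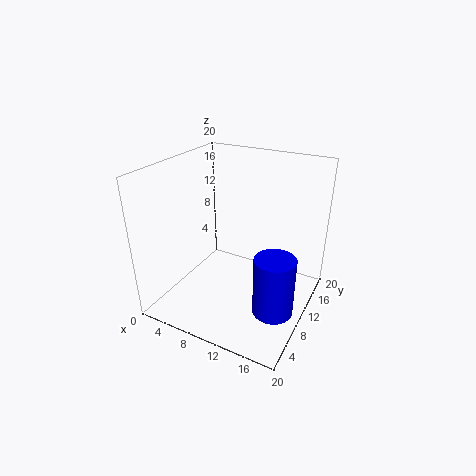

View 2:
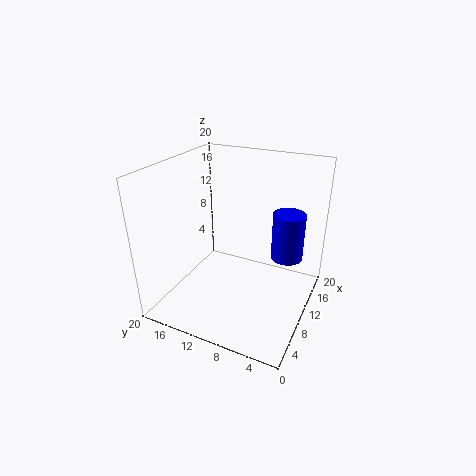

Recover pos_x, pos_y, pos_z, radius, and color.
pos_x = 17.5, pos_y = 5, pos_z = 4, radius = 2.5, color = 'blue'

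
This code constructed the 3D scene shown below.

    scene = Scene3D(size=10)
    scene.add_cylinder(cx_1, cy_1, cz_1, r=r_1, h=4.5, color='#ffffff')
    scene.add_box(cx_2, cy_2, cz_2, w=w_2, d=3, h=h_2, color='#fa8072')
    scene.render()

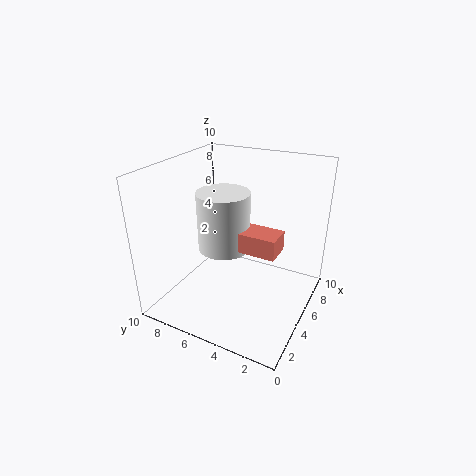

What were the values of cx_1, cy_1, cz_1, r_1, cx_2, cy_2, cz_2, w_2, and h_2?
cx_1 = 6.5; cy_1 = 7; cz_1 = 3; r_1 = 2; cx_2 = 5.5; cy_2 = 2.5; cz_2 = 3.5; w_2 = 2; h_2 = 1.5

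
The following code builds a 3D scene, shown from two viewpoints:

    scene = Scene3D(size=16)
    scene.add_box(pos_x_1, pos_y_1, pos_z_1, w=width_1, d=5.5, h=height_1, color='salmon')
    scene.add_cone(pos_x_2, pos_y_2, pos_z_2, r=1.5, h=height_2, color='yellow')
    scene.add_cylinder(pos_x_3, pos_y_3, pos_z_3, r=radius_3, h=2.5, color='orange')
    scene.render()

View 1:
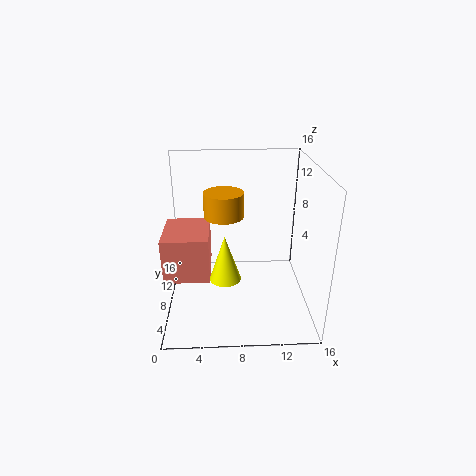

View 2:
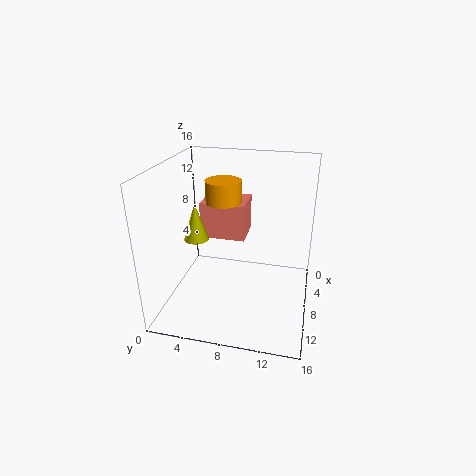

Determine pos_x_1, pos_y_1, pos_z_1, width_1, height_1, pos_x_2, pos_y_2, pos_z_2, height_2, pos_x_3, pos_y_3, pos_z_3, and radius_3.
pos_x_1 = 0.5
pos_y_1 = 2.5
pos_z_1 = 6
width_1 = 4.5
height_1 = 4.5
pos_x_2 = 6.5
pos_y_2 = 2.5
pos_z_2 = 6.5
height_2 = 4.5
pos_x_3 = 6.5
pos_y_3 = 6
pos_z_3 = 11.5
radius_3 = 2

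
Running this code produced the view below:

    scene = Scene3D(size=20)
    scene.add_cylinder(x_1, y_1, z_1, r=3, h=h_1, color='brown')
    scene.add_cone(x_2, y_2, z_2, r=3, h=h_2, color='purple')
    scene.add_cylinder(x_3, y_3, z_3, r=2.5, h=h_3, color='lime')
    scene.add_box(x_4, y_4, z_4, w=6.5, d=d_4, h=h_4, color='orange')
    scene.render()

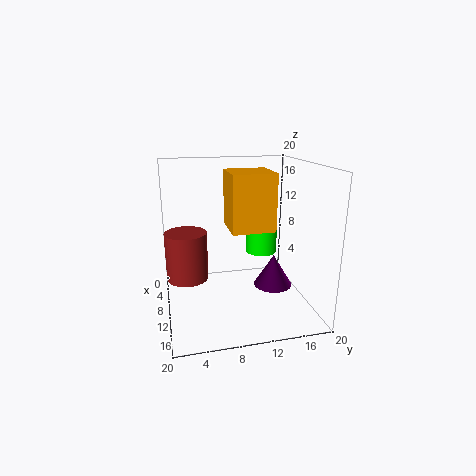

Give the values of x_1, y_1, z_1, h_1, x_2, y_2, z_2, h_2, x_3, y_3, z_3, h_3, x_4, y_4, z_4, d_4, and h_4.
x_1 = 7.5
y_1 = 3
z_1 = 3.5
h_1 = 7
x_2 = 7
y_2 = 16.5
z_2 = 0.5
h_2 = 5
x_3 = 3.5
y_3 = 15.5
z_3 = 5
h_3 = 6
x_4 = 2.5
y_4 = 9.5
z_4 = 10
d_4 = 6.5
h_4 = 8.5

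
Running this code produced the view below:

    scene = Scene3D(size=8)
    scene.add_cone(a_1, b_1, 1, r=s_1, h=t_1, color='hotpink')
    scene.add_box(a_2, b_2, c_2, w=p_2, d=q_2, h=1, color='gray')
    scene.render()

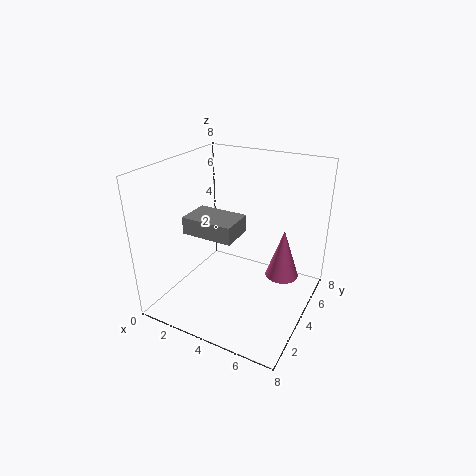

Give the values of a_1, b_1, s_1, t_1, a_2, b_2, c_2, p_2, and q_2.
a_1 = 6, b_1 = 6, s_1 = 1, t_1 = 3, a_2 = 1, b_2 = 3, c_2 = 4, p_2 = 3, q_2 = 2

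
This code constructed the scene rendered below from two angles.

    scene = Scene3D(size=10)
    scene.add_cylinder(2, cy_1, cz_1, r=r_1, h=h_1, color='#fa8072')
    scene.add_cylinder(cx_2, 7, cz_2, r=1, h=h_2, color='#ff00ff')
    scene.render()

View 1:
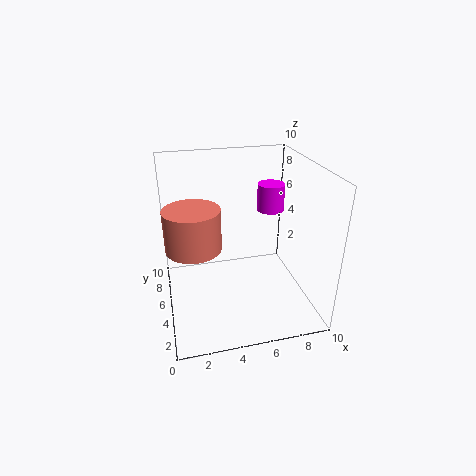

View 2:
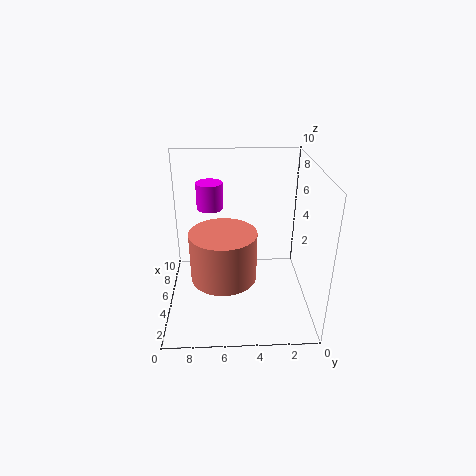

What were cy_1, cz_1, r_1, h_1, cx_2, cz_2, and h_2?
cy_1 = 6; cz_1 = 4; r_1 = 2; h_1 = 3; cx_2 = 8; cz_2 = 6; h_2 = 2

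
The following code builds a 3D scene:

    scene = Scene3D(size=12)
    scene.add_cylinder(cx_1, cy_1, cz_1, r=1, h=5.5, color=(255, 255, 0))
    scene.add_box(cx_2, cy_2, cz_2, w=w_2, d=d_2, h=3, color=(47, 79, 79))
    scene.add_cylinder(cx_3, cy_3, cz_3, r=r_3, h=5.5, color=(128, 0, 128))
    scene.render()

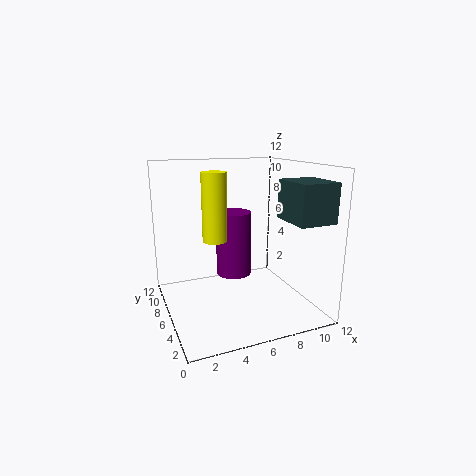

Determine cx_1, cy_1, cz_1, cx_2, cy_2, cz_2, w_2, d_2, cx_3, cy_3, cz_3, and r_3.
cx_1 = 4, cy_1 = 6, cz_1 = 6, cx_2 = 8.5, cy_2 = 0.5, cz_2 = 8, w_2 = 3, d_2 = 3.5, cx_3 = 6, cy_3 = 7, cz_3 = 2.5, r_3 = 1.5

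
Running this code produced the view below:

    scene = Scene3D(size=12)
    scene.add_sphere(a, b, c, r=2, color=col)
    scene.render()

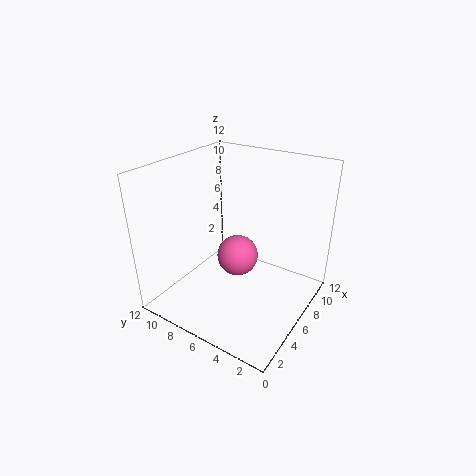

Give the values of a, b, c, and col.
a = 9
b = 8
c = 2
col = 'hotpink'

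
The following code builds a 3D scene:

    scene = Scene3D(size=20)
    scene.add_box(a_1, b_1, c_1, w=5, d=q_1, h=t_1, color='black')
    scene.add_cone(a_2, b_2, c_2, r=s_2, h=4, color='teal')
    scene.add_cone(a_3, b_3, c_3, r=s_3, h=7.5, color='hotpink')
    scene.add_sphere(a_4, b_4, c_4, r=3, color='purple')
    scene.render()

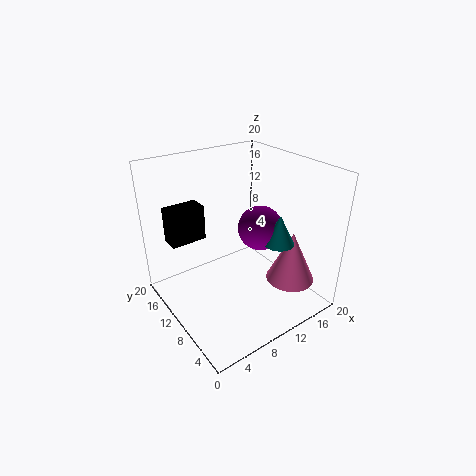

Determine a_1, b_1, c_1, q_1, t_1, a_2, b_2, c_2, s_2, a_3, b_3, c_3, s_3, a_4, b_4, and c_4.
a_1 = 2; b_1 = 13.75; c_1 = 9.25; q_1 = 2.75; t_1 = 5; a_2 = 13; b_2 = 5; c_2 = 10.5; s_2 = 2; a_3 = 16.5; b_3 = 5.75; c_3 = 3; s_3 = 3.5; a_4 = 12.25; b_4 = 8; c_4 = 11.75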